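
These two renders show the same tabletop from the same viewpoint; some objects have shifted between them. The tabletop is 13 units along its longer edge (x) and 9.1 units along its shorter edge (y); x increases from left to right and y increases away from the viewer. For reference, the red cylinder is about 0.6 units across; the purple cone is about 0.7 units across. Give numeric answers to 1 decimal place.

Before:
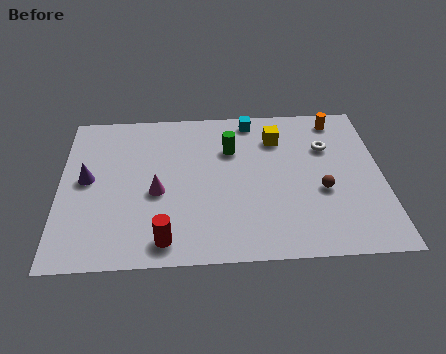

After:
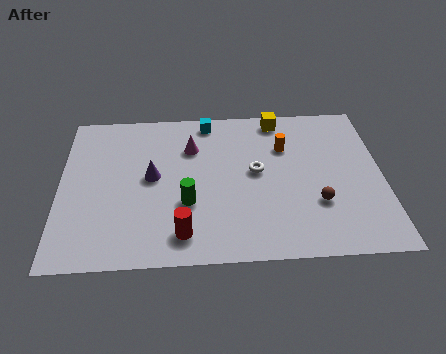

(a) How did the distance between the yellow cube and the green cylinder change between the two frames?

+4.2

Before: roughly 2.0 units apart; after: 6.2. That's 4.2 units further apart.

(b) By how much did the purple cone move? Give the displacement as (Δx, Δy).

(2.6, 0.0)

From the two frames, the purple cone sits at roughly (1.1, 4.8) before and (3.7, 4.8) after.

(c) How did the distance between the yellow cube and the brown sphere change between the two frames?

+1.7

They were about 3.7 units apart before and 5.4 after — 1.7 units further apart.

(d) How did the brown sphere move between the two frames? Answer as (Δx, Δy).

(-0.2, -0.7)

The brown sphere started near (10.5, 3.6) and ended near (10.3, 2.9).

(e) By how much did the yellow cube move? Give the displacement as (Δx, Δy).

(0.1, 1.2)

The yellow cube was at about (8.8, 6.9) and moved to about (8.9, 8.1).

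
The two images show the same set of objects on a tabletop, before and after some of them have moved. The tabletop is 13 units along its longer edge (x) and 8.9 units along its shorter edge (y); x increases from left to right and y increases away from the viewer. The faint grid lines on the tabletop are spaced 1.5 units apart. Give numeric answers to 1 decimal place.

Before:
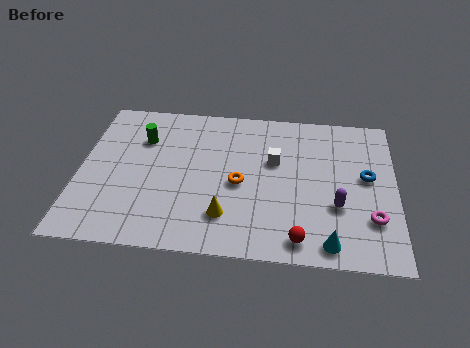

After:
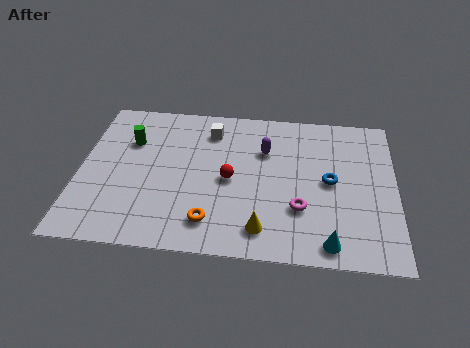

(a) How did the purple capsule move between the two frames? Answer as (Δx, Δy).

(-3.0, 3.0)

The purple capsule was at about (10.6, 3.1) and moved to about (7.6, 6.1).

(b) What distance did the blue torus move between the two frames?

1.6

From (11.8, 4.9) to (10.3, 4.5), the blue torus covered √(1.5² + 0.4²) ≈ 1.6 units.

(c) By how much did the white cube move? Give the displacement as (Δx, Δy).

(-2.7, 1.6)

From the two frames, the white cube sits at roughly (8.0, 5.5) before and (5.3, 7.1) after.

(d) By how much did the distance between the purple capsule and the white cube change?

-1.0

They were about 3.5 units apart before and 2.5 after — 1.0 units closer together.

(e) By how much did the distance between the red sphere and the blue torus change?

-0.6

The distance was about 4.7 in the first image and 4.1 in the second, so they moved 0.6 units closer together.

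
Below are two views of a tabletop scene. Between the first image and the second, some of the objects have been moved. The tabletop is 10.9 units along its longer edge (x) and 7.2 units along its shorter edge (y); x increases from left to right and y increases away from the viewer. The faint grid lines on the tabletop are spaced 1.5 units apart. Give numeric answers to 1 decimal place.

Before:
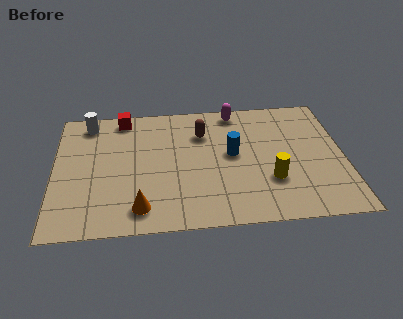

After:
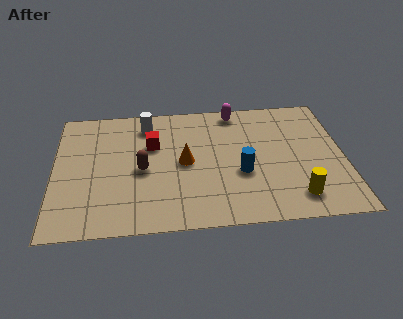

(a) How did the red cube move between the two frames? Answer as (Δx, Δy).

(1.1, -1.7)

From the two frames, the red cube sits at roughly (2.6, 6.4) before and (3.7, 4.7) after.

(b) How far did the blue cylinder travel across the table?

1.1

From (6.7, 3.9) to (7.0, 2.8), the blue cylinder covered √(0.3² + 1.1²) ≈ 1.1 units.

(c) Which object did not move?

the magenta capsule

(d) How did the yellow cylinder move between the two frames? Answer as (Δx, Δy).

(0.9, -1.0)

The yellow cylinder started near (8.1, 2.3) and ended near (9.0, 1.3).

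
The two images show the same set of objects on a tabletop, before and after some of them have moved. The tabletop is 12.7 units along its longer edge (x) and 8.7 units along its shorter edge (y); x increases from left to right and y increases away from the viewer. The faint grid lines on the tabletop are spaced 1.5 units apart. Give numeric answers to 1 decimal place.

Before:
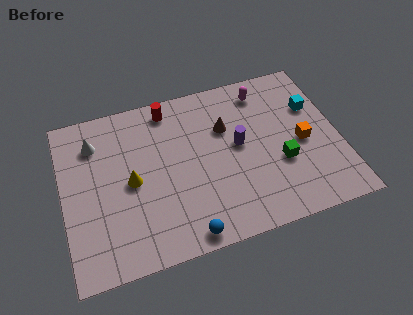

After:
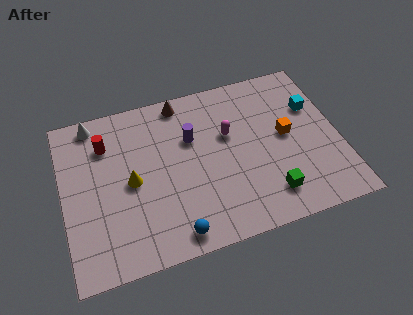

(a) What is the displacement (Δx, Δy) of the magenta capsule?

(-1.8, -1.9)

The magenta capsule started near (9.5, 7.3) and ended near (7.7, 5.4).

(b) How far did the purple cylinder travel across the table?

2.3

The purple cylinder moved from about (8.1, 4.7) to (6.0, 5.7), a distance of √(2.1² + 1.0²) ≈ 2.3.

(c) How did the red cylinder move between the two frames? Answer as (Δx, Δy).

(-3.0, -1.1)

The red cylinder started near (5.1, 7.6) and ended near (2.1, 6.5).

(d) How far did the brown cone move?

2.8

The brown cone was near (7.6, 5.8) before and (5.7, 7.8) after, so it travelled √(1.9² + 2.0²) ≈ 2.8 units.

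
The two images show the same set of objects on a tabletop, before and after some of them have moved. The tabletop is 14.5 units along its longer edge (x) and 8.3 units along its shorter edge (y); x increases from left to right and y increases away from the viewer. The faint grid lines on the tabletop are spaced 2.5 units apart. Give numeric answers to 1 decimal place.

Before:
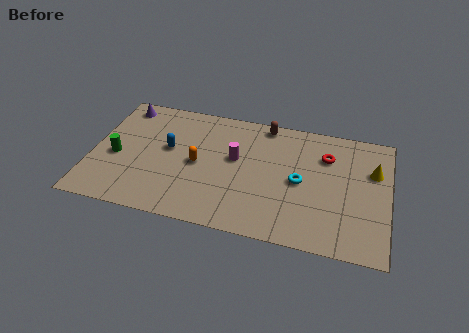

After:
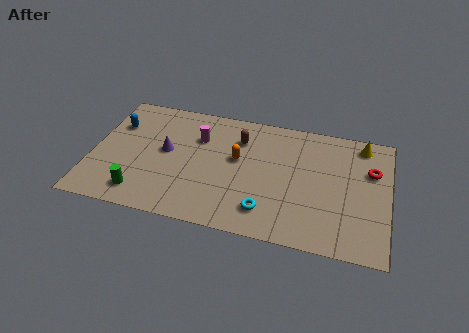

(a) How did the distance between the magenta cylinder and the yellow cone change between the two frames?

+1.4

They were about 6.7 units apart before and 8.1 after — 1.4 units further apart.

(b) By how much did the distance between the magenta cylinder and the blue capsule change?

+0.8

The distance was about 3.3 in the first image and 4.1 in the second, so they moved 0.8 units further apart.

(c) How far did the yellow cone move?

1.8

The yellow cone was near (13.7, 5.5) before and (13.1, 7.2) after, so it travelled √(0.6² + 1.7²) ≈ 1.8 units.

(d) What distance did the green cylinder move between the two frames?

2.6

The green cylinder moved from about (1.2, 3.6) to (2.6, 1.4), a distance of √(1.4² + 2.2²) ≈ 2.6.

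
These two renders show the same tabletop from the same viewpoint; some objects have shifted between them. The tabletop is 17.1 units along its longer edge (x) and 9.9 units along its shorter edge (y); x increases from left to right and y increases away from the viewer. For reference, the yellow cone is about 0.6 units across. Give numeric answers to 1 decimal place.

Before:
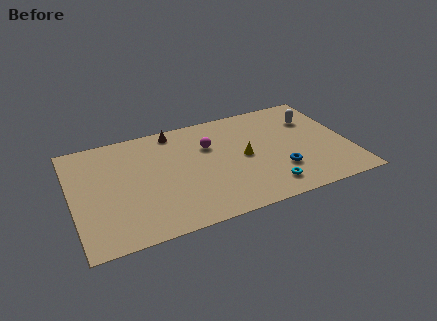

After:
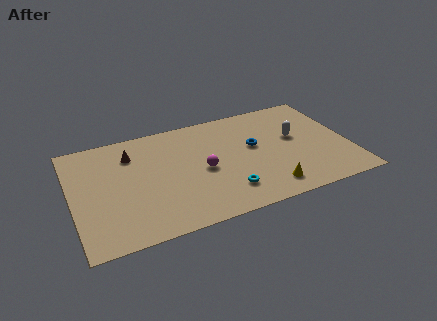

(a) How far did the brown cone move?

3.1

The brown cone moved from about (6.6, 8.8) to (3.8, 7.5), a distance of √(2.8² + 1.3²) ≈ 3.1.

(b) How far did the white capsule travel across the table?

1.9

The white capsule was near (15.2, 7.1) before and (13.9, 5.7) after, so it travelled √(1.3² + 1.4²) ≈ 1.9 units.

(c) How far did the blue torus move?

3.1

The blue torus moved from about (12.6, 2.9) to (11.3, 5.7), a distance of √(1.3² + 2.8²) ≈ 3.1.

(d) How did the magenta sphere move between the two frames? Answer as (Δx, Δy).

(-0.6, -2.1)

From the two frames, the magenta sphere sits at roughly (8.6, 6.7) before and (8.0, 4.6) after.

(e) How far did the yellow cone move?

3.5

The yellow cone was near (10.6, 4.9) before and (11.7, 1.6) after, so it travelled √(1.1² + 3.3²) ≈ 3.5 units.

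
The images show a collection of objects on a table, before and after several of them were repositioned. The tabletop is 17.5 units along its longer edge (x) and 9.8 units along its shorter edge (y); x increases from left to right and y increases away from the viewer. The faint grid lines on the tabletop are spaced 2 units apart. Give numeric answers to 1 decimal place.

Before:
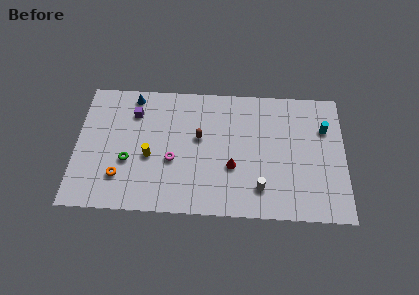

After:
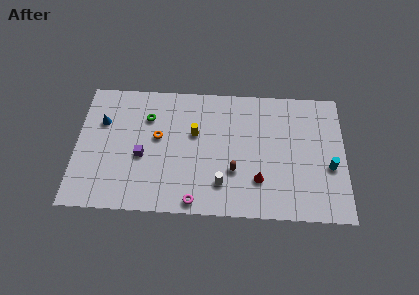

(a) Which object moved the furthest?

the orange torus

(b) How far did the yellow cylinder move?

3.5

The yellow cylinder moved from about (4.8, 4.1) to (7.7, 6.0), a distance of √(2.9² + 1.9²) ≈ 3.5.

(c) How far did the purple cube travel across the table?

3.4

The purple cube was near (3.7, 7.4) before and (4.3, 4.1) after, so it travelled √(0.6² + 3.3²) ≈ 3.4 units.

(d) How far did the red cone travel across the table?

1.9

The red cone was near (10.2, 3.6) before and (11.9, 2.7) after, so it travelled √(1.7² + 0.9²) ≈ 1.9 units.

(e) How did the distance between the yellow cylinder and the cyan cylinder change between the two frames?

-2.7

The distance was about 11.7 in the first image and 9.0 in the second, so they moved 2.7 units closer together.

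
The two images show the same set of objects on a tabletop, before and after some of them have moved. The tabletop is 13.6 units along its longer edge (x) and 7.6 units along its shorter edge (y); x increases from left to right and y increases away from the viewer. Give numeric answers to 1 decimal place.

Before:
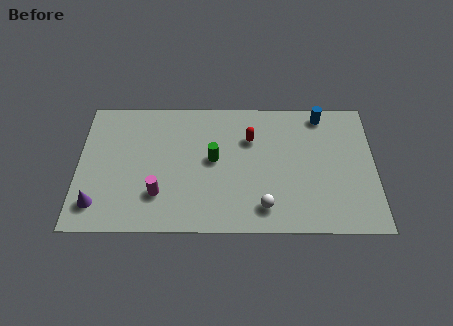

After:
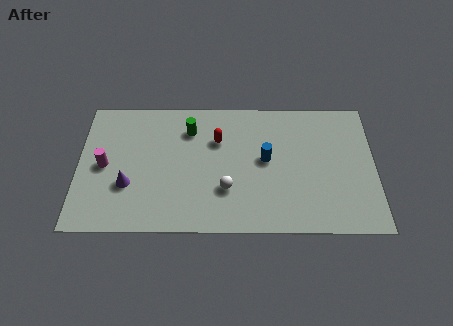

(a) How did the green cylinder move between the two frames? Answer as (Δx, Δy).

(-1.1, 1.7)

From the two frames, the green cylinder sits at roughly (6.2, 4.1) before and (5.1, 5.8) after.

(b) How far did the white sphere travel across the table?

2.0

The white sphere moved from about (8.5, 1.4) to (6.8, 2.4), a distance of √(1.7² + 1.0²) ≈ 2.0.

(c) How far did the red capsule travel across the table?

1.5

From (7.9, 5.3) to (6.4, 5.2), the red capsule covered √(1.5² + 0.1²) ≈ 1.5 units.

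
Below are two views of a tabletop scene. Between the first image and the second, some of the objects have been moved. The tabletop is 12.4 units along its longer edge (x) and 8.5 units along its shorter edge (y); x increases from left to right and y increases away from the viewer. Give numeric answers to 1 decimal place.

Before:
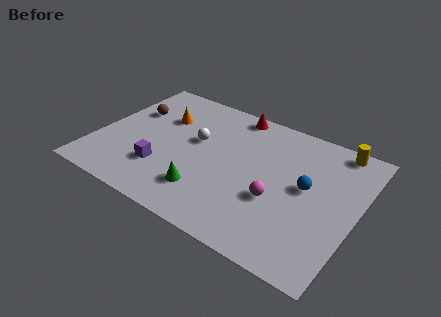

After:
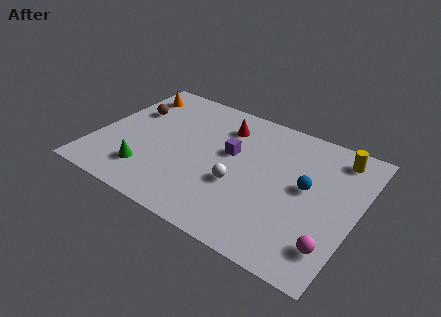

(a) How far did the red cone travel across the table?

1.1

The red cone was near (6.0, 7.7) before and (5.7, 6.6) after, so it travelled √(0.3² + 1.1²) ≈ 1.1 units.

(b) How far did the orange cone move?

2.0

From (2.8, 5.8) to (1.1, 6.9), the orange cone covered √(1.7² + 1.1²) ≈ 2.0 units.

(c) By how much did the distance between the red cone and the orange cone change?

+0.9

The distance was about 3.7 in the first image and 4.6 in the second, so they moved 0.9 units further apart.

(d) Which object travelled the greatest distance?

the purple cube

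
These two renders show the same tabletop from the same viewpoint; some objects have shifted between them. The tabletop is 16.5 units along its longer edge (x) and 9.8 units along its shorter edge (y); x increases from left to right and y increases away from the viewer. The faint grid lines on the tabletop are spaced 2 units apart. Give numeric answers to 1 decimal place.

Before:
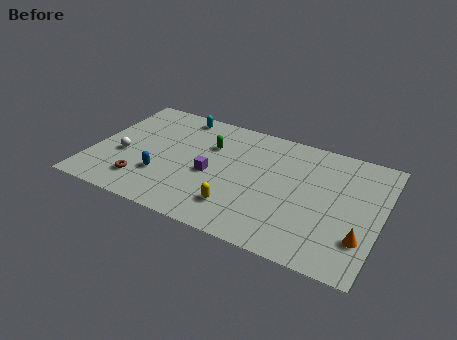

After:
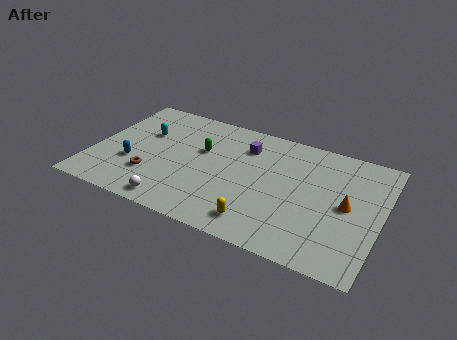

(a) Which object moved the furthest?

the white sphere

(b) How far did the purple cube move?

3.5

From (6.9, 4.3) to (8.5, 7.4), the purple cube covered √(1.6² + 3.1²) ≈ 3.5 units.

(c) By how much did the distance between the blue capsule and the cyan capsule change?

-2.8

The distance was about 5.7 in the first image and 2.9 in the second, so they moved 2.8 units closer together.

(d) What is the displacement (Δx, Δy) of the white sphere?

(3.4, -2.8)

From the two frames, the white sphere sits at roughly (1.8, 3.9) before and (5.2, 1.1) after.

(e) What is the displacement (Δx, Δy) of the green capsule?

(-0.4, -0.6)

The green capsule was at about (6.5, 6.7) and moved to about (6.1, 6.1).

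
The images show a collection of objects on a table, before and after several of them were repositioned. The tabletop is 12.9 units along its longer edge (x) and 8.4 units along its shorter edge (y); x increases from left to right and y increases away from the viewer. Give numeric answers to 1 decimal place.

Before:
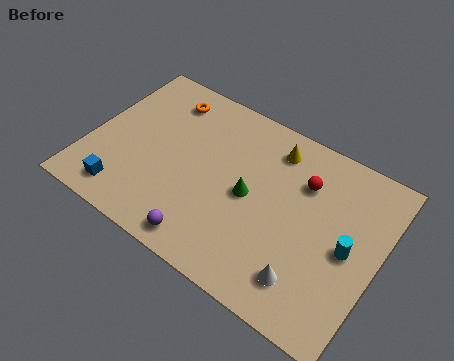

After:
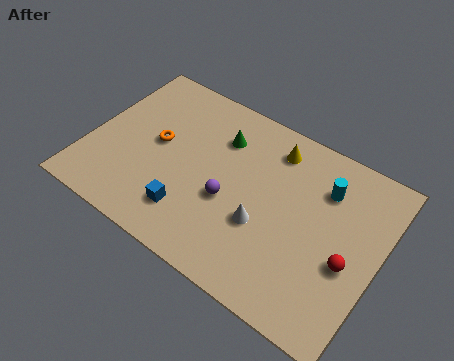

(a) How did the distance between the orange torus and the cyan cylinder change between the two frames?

-1.8

Before: roughly 9.3 units apart; after: 7.5. That's 1.8 units closer together.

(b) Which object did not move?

the yellow cone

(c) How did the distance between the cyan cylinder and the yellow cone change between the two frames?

-2.3

The distance was about 4.8 in the first image and 2.5 in the second, so they moved 2.3 units closer together.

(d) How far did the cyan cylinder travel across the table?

2.6

The cyan cylinder moved from about (11.6, 4.0) to (10.2, 6.2), a distance of √(1.4² + 2.2²) ≈ 2.6.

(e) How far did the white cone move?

2.6

The white cone moved from about (10.2, 1.7) to (8.0, 3.1), a distance of √(2.2² + 1.4²) ≈ 2.6.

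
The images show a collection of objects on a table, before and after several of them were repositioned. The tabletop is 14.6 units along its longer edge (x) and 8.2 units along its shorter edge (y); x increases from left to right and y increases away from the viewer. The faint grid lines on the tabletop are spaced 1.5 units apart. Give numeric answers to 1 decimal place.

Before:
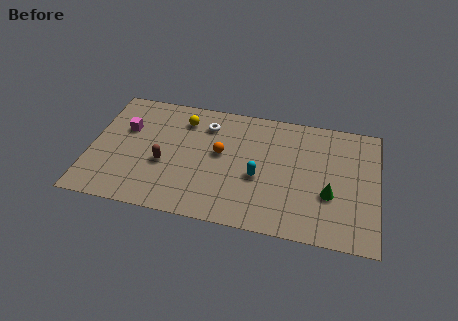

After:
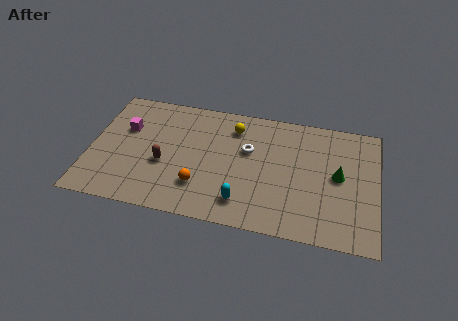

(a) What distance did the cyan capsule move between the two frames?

1.9

From (8.6, 3.4) to (7.9, 1.6), the cyan capsule covered √(0.7² + 1.8²) ≈ 1.9 units.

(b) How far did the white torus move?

2.6

The white torus moved from about (5.8, 6.4) to (8.0, 5.1), a distance of √(2.2² + 1.3²) ≈ 2.6.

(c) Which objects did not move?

the brown capsule and the magenta cube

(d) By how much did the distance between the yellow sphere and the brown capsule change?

+1.4

Before: roughly 3.3 units apart; after: 4.7. That's 1.4 units further apart.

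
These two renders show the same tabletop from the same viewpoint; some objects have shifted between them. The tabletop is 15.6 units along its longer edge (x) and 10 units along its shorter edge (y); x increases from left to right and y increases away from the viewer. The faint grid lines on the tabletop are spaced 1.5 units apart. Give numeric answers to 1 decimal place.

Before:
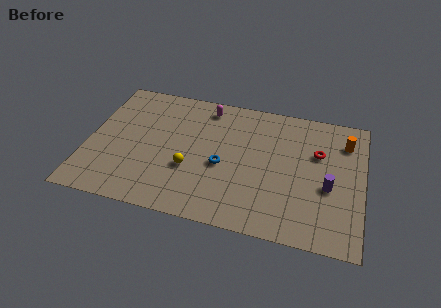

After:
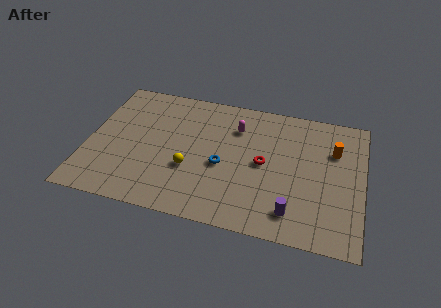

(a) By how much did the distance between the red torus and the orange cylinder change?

+2.4

The distance was about 1.9 in the first image and 4.3 in the second, so they moved 2.4 units further apart.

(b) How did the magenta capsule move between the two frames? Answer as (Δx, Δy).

(1.8, -1.2)

From the two frames, the magenta capsule sits at roughly (6.5, 8.6) before and (8.3, 7.4) after.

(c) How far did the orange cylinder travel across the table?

1.0

From (14.5, 7.7) to (13.9, 6.9), the orange cylinder covered √(0.6² + 0.8²) ≈ 1.0 units.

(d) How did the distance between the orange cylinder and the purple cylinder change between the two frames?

+1.8

They were about 3.7 units apart before and 5.5 after — 1.8 units further apart.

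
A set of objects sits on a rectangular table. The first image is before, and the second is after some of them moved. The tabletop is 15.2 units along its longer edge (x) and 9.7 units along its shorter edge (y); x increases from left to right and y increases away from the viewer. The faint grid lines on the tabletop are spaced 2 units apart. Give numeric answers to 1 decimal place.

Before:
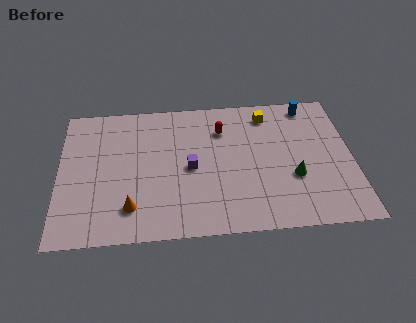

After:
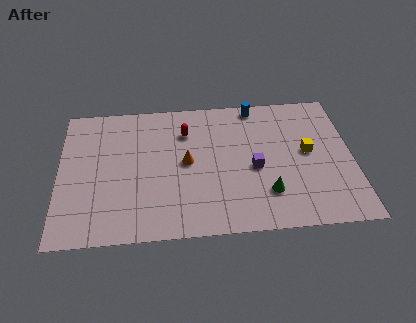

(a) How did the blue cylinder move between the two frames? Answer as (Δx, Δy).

(-2.8, 0.2)

From the two frames, the blue cylinder sits at roughly (13.1, 8.6) before and (10.3, 8.8) after.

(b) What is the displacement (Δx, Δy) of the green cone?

(-1.4, -1.0)

The green cone started near (12.1, 3.5) and ended near (10.7, 2.5).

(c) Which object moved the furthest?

the orange cone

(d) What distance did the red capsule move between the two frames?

1.9

From (8.5, 7.2) to (6.6, 7.2), the red capsule covered √(1.9² + 0.0²) ≈ 1.9 units.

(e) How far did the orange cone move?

4.1

The orange cone was near (3.7, 2.1) before and (6.6, 5.0) after, so it travelled √(2.9² + 2.9²) ≈ 4.1 units.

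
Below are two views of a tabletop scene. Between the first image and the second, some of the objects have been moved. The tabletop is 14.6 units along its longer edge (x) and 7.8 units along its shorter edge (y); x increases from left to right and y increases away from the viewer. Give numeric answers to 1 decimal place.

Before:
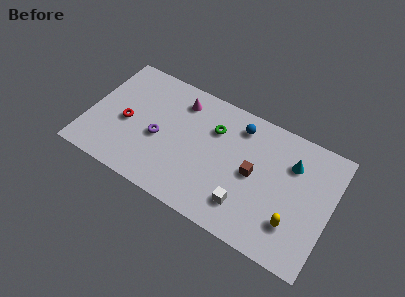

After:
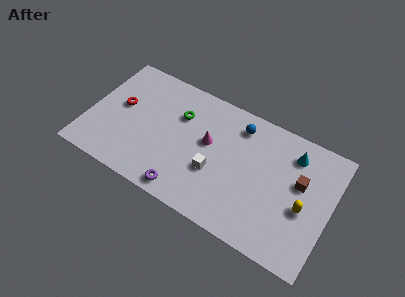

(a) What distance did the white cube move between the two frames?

2.3

From (9.8, 1.8) to (7.8, 2.9), the white cube covered √(2.0² + 1.1²) ≈ 2.3 units.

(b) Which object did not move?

the blue sphere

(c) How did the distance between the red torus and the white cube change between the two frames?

-1.5

Before: roughly 7.7 units apart; after: 6.2. That's 1.5 units closer together.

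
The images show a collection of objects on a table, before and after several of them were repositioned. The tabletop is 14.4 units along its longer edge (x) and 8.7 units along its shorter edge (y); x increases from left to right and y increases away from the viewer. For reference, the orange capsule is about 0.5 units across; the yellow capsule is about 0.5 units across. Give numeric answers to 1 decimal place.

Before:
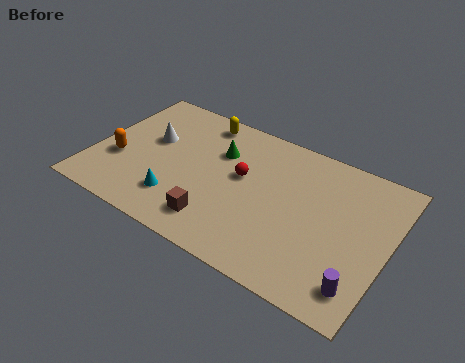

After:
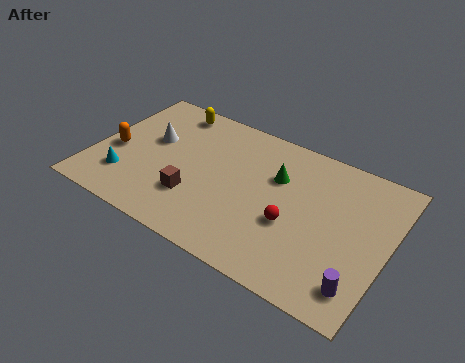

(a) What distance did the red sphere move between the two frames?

3.1

The red sphere was near (7.2, 5.0) before and (9.9, 3.4) after, so it travelled √(2.7² + 1.6²) ≈ 3.1 units.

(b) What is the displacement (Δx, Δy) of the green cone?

(2.9, -0.2)

The green cone was at about (5.9, 6.0) and moved to about (8.8, 5.8).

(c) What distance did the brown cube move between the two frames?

1.6

From (6.5, 1.7) to (5.2, 2.6), the brown cube covered √(1.3² + 0.9²) ≈ 1.6 units.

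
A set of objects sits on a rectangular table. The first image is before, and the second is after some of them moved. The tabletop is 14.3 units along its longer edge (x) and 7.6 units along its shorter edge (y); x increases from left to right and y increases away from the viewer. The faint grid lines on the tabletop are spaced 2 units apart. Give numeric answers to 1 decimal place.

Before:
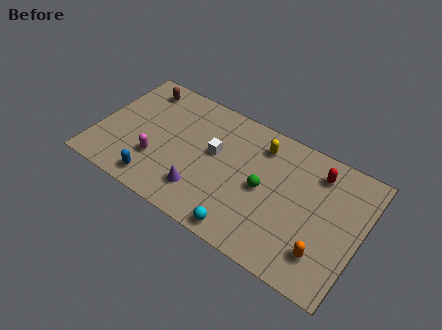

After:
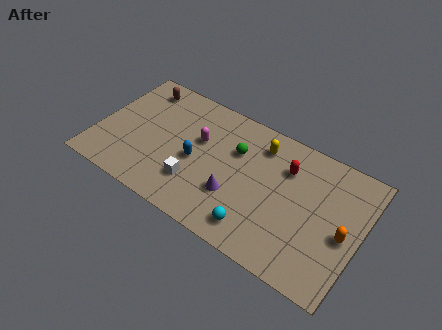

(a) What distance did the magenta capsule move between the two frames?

3.0

The magenta capsule was near (3.4, 2.4) before and (5.4, 4.7) after, so it travelled √(2.0² + 2.3²) ≈ 3.0 units.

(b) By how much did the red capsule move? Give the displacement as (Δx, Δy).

(-1.6, -0.6)

The red capsule started near (11.7, 6.1) and ended near (10.1, 5.5).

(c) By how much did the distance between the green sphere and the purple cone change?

-1.0

The distance was about 3.6 in the first image and 2.6 in the second, so they moved 1.0 units closer together.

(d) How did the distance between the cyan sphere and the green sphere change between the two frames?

+1.2

The distance was about 3.0 in the first image and 4.2 in the second, so they moved 1.2 units further apart.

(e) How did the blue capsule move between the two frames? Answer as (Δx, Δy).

(1.8, 2.3)

The blue capsule started near (3.6, 1.1) and ended near (5.4, 3.4).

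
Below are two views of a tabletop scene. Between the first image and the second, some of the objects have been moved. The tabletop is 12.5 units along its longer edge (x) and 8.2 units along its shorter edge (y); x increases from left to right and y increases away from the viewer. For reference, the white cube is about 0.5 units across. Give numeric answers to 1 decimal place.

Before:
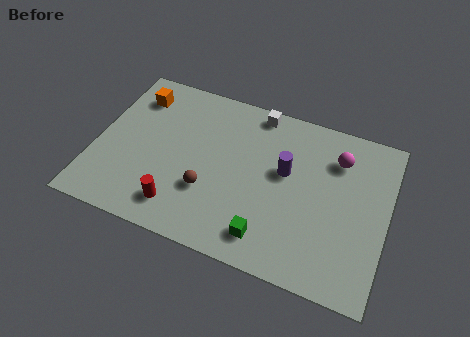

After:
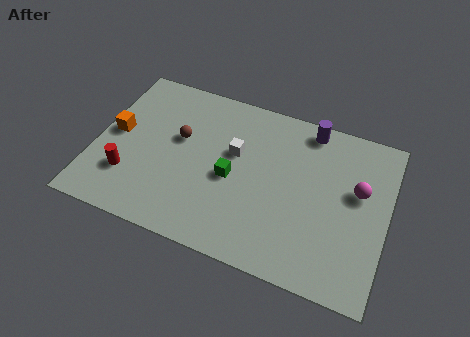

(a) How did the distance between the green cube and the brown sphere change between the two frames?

-0.3

They were about 3.0 units apart before and 2.7 after — 0.3 units closer together.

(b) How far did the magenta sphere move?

1.6

The magenta sphere was near (10.2, 6.2) before and (11.2, 4.9) after, so it travelled √(1.0² + 1.3²) ≈ 1.6 units.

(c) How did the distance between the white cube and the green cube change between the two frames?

-4.8

The distance was about 6.1 in the first image and 1.3 in the second, so they moved 4.8 units closer together.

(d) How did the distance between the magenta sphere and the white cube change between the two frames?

+1.5

The distance was about 3.8 in the first image and 5.3 in the second, so they moved 1.5 units further apart.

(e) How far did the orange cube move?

2.3

The orange cube moved from about (1.4, 6.5) to (0.8, 4.3), a distance of √(0.6² + 2.2²) ≈ 2.3.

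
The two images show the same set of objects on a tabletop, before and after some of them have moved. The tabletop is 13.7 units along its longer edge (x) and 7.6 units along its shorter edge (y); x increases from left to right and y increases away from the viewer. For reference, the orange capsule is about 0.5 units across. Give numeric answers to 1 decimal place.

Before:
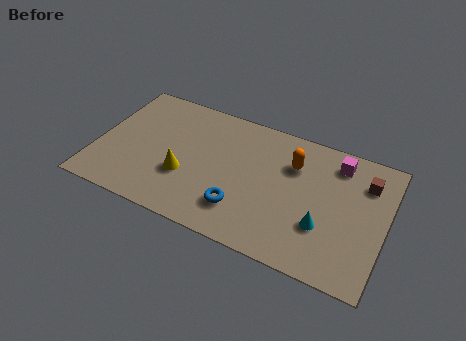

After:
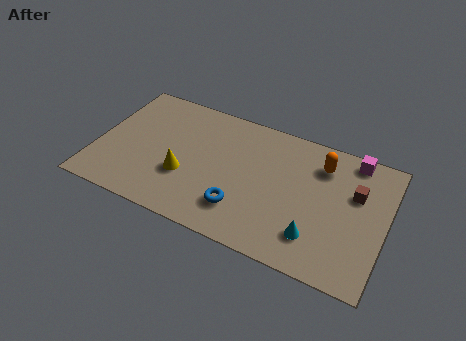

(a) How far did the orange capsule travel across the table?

1.4

The orange capsule moved from about (9.2, 5.4) to (10.5, 5.9), a distance of √(1.3² + 0.5²) ≈ 1.4.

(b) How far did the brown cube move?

0.9

The brown cube moved from about (12.6, 5.7) to (12.2, 4.9), a distance of √(0.4² + 0.8²) ≈ 0.9.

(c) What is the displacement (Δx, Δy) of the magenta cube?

(0.7, 0.5)

The magenta cube started near (11.2, 6.3) and ended near (11.9, 6.8).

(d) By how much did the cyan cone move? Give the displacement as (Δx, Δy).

(-0.3, -0.7)

From the two frames, the cyan cone sits at roughly (10.9, 2.5) before and (10.6, 1.8) after.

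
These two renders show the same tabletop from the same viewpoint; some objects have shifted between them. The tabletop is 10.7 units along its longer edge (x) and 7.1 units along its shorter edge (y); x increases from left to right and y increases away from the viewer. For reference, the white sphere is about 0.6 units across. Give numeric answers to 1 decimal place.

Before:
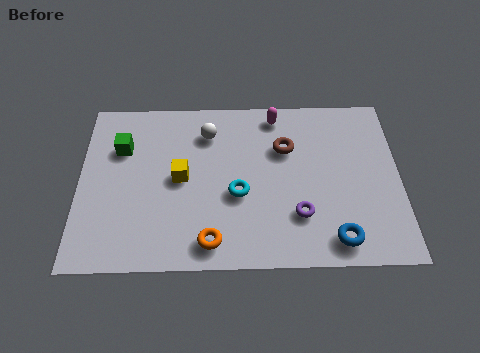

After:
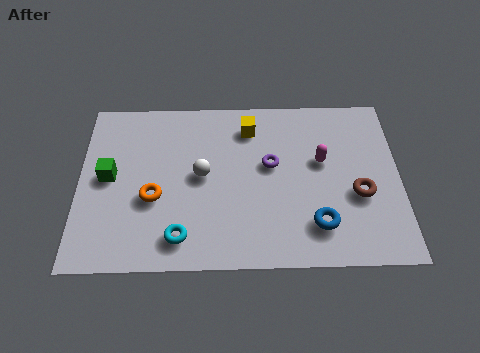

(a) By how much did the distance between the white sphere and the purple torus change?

-2.3

They were about 4.6 units apart before and 2.3 after — 2.3 units closer together.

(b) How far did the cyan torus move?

2.5

The cyan torus was near (5.3, 2.9) before and (3.4, 1.2) after, so it travelled √(1.9² + 1.7²) ≈ 2.5 units.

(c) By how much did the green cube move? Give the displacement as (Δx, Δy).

(-0.4, -1.2)

From the two frames, the green cube sits at roughly (1.4, 4.9) before and (1.0, 3.7) after.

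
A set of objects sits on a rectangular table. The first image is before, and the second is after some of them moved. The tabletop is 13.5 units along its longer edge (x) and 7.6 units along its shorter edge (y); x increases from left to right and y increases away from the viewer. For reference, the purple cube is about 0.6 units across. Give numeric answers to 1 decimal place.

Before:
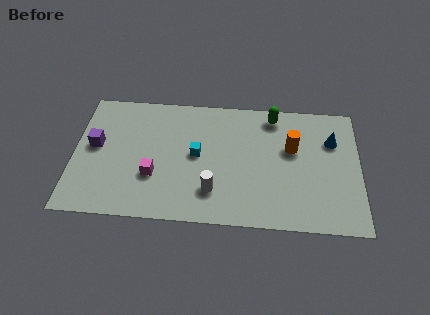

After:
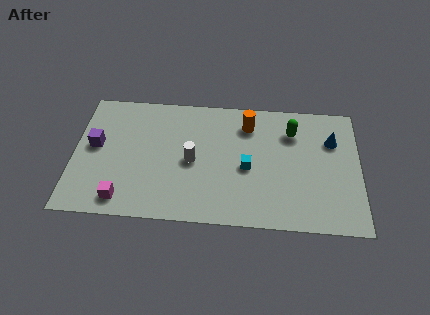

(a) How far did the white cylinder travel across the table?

2.0

From (6.6, 1.9) to (5.6, 3.6), the white cylinder covered √(1.0² + 1.7²) ≈ 2.0 units.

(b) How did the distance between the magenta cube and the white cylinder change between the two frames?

+1.2

They were about 2.9 units apart before and 4.1 after — 1.2 units further apart.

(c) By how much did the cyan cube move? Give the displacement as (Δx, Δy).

(2.4, -0.6)

The cyan cube was at about (5.8, 4.0) and moved to about (8.2, 3.4).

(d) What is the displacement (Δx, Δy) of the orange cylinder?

(-2.1, 1.3)

The orange cylinder was at about (10.3, 4.7) and moved to about (8.2, 6.0).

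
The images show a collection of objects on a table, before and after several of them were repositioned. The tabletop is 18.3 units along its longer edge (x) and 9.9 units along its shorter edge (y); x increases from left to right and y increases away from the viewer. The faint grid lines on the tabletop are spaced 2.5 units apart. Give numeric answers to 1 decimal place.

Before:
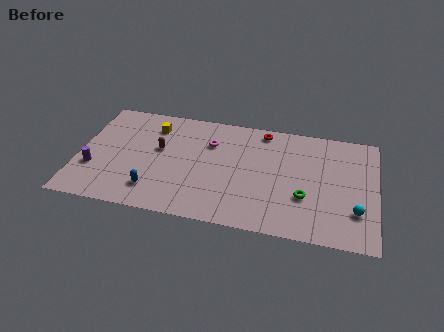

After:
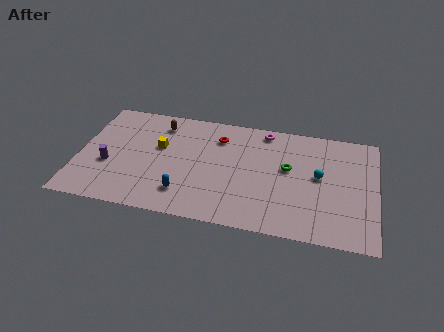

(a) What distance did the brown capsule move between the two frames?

2.3

From (4.9, 5.8) to (4.8, 8.1), the brown capsule covered √(0.1² + 2.3²) ≈ 2.3 units.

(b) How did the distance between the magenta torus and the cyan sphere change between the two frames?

-5.1

Before: roughly 10.0 units apart; after: 4.9. That's 5.1 units closer together.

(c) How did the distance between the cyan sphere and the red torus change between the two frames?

-1.7

The distance was about 8.4 in the first image and 6.7 in the second, so they moved 1.7 units closer together.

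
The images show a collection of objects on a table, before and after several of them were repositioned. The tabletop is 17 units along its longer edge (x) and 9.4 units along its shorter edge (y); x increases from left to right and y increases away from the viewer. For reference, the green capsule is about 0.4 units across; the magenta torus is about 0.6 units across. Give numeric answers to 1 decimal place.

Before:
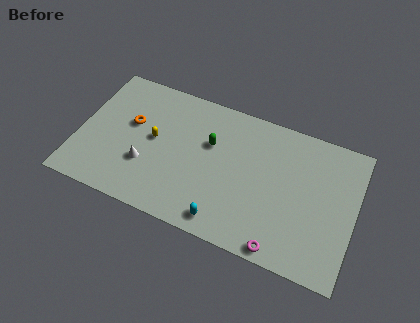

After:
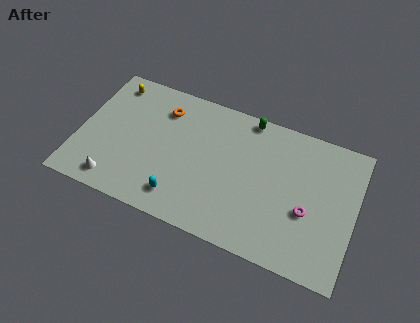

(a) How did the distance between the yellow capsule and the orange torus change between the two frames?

+1.8

They were about 1.6 units apart before and 3.4 after — 1.8 units further apart.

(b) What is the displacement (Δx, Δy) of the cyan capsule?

(-2.8, 0.5)

The cyan capsule was at about (9.4, 1.2) and moved to about (6.6, 1.7).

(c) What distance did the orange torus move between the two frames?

2.5

The orange torus was near (3.1, 5.6) before and (4.9, 7.3) after, so it travelled √(1.8² + 1.7²) ≈ 2.5 units.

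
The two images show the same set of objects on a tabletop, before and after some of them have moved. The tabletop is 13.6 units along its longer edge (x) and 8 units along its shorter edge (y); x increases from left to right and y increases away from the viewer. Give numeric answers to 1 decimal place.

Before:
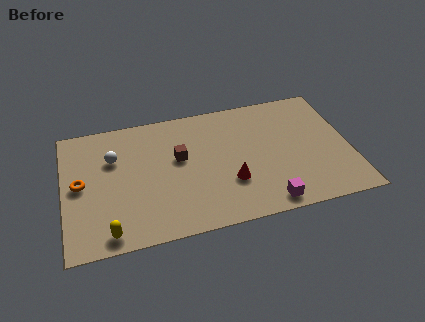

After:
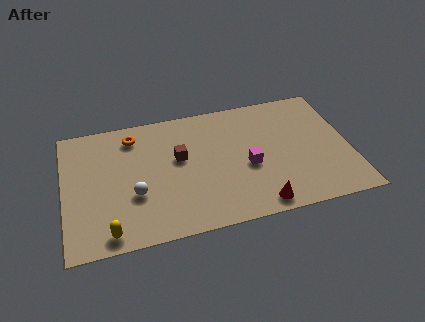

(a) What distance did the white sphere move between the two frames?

2.7

From (2.4, 5.4) to (3.3, 2.9), the white sphere covered √(0.9² + 2.5²) ≈ 2.7 units.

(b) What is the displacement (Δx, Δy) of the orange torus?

(2.6, 2.5)

From the two frames, the orange torus sits at roughly (0.8, 4.1) before and (3.4, 6.6) after.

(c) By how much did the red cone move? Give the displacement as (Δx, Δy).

(1.2, -1.7)

From the two frames, the red cone sits at roughly (7.8, 2.6) before and (9.0, 0.9) after.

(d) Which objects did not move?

the brown cube and the yellow capsule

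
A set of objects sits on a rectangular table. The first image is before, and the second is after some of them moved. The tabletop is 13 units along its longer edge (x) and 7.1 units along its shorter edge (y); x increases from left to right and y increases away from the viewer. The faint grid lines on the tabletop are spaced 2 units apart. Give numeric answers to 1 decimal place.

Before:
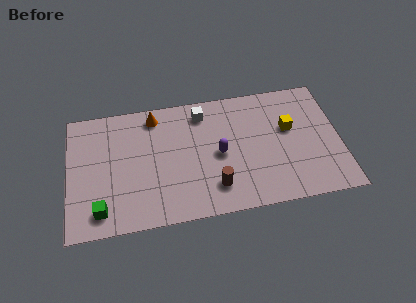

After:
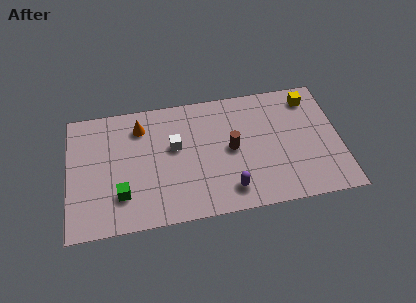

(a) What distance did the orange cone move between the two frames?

0.9

The orange cone moved from about (4.2, 6.1) to (3.5, 5.6), a distance of √(0.7² + 0.5²) ≈ 0.9.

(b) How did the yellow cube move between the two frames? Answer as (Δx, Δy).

(1.1, 1.6)

The yellow cube started near (10.6, 4.3) and ended near (11.7, 5.9).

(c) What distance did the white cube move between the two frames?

2.2

The white cube moved from about (6.5, 5.9) to (5.1, 4.2), a distance of √(1.4² + 1.7²) ≈ 2.2.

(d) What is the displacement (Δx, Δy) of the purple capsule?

(0.4, -2.1)

From the two frames, the purple capsule sits at roughly (7.2, 3.4) before and (7.6, 1.3) after.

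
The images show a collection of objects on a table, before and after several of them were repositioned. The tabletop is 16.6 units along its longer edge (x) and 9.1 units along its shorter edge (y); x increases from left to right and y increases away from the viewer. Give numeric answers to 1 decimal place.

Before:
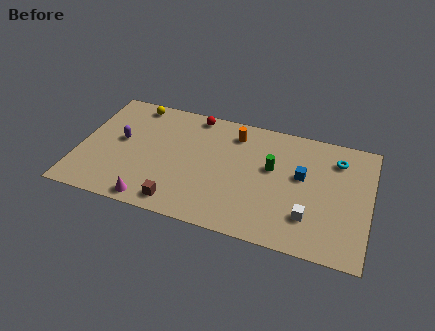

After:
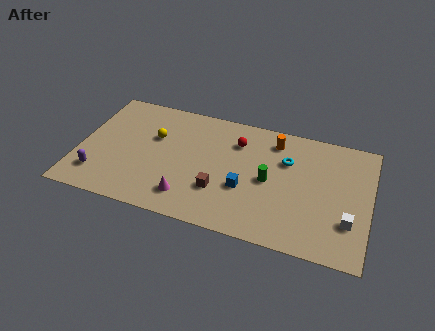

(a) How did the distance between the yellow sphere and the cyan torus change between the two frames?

-4.2

They were about 11.8 units apart before and 7.6 after — 4.2 units closer together.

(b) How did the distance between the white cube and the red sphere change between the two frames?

-1.3

They were about 9.1 units apart before and 7.8 after — 1.3 units closer together.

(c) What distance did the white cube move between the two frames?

2.2

The white cube was near (13.3, 2.4) before and (15.5, 2.7) after, so it travelled √(2.2² + 0.3²) ≈ 2.2 units.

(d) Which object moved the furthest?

the blue cube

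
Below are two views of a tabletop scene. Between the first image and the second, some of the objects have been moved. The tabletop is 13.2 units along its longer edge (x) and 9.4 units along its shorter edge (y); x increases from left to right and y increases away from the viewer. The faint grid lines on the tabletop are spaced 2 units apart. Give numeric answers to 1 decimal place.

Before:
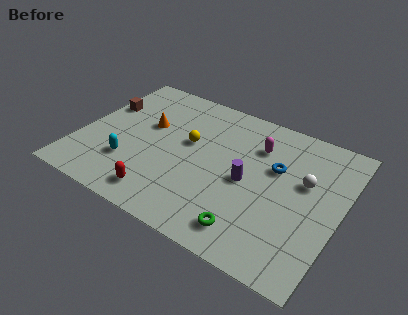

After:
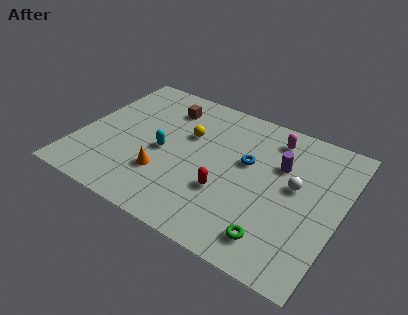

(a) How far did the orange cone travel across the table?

3.2

From (3.2, 5.7) to (4.6, 2.8), the orange cone covered √(1.4² + 2.9²) ≈ 3.2 units.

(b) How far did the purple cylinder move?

2.3

From (8.6, 4.4) to (10.0, 6.2), the purple cylinder covered √(1.4² + 1.8²) ≈ 2.3 units.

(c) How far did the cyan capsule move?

2.2

The cyan capsule was near (2.8, 2.7) before and (4.3, 4.3) after, so it travelled √(1.5² + 1.6²) ≈ 2.2 units.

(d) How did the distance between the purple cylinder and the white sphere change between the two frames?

-1.7

Before: roughly 3.0 units apart; after: 1.3. That's 1.7 units closer together.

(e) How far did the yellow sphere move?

0.5

The yellow sphere moved from about (5.4, 5.5) to (5.3, 6.0), a distance of √(0.1² + 0.5²) ≈ 0.5.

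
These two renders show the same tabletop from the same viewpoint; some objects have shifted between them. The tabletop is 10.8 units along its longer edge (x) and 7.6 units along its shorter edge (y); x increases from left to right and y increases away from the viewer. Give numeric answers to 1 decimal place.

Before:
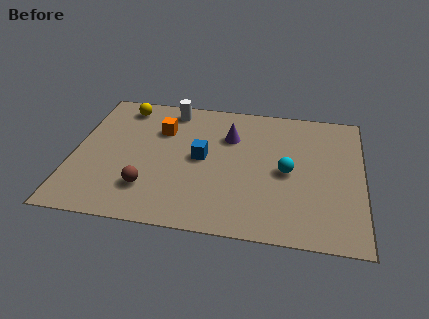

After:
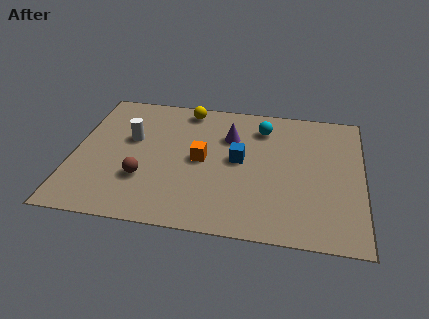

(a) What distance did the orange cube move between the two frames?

2.2

The orange cube was near (3.2, 5.3) before and (4.8, 3.8) after, so it travelled √(1.6² + 1.5²) ≈ 2.2 units.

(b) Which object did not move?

the purple cone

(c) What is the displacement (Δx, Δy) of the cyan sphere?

(-1.0, 2.4)

From the two frames, the cyan sphere sits at roughly (8.0, 3.6) before and (7.0, 6.0) after.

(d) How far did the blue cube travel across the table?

1.4

From (4.8, 3.9) to (6.2, 4.0), the blue cube covered √(1.4² + 0.1²) ≈ 1.4 units.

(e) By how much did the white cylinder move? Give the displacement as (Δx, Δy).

(-1.4, -2.0)

The white cylinder started near (3.5, 6.6) and ended near (2.1, 4.6).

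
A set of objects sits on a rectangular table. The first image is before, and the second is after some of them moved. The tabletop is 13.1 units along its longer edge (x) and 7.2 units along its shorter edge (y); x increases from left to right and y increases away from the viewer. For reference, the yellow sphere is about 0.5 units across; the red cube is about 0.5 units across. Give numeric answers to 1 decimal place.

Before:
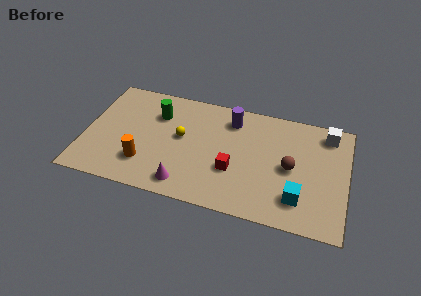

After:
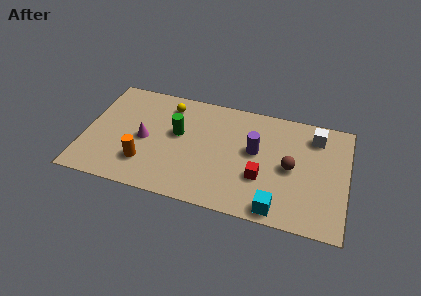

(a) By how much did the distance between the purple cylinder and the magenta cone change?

+0.4

Before: roughly 5.1 units apart; after: 5.5. That's 0.4 units further apart.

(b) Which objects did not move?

the orange cylinder and the brown sphere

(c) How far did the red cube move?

1.4

From (7.5, 2.6) to (8.9, 2.5), the red cube covered √(1.4² + 0.1²) ≈ 1.4 units.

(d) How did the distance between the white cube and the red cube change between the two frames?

-1.6

They were about 5.7 units apart before and 4.1 after — 1.6 units closer together.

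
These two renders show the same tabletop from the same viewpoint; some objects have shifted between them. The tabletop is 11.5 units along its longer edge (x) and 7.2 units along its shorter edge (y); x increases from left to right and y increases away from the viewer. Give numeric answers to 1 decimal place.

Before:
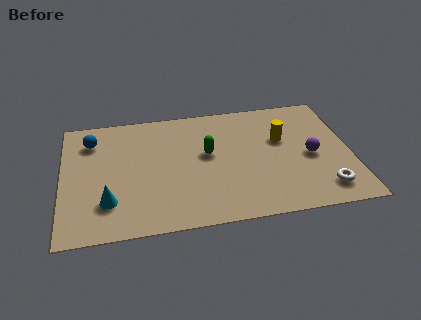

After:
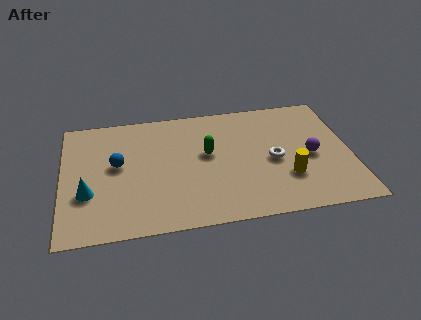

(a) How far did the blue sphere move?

1.9

From (1.2, 5.6) to (2.2, 4.0), the blue sphere covered √(1.0² + 1.6²) ≈ 1.9 units.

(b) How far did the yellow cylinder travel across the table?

2.3

The yellow cylinder was near (8.8, 4.5) before and (8.9, 2.2) after, so it travelled √(0.1² + 2.3²) ≈ 2.3 units.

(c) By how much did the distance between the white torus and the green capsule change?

-2.6

The distance was about 5.3 in the first image and 2.7 in the second, so they moved 2.6 units closer together.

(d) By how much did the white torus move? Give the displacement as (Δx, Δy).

(-1.9, 2.0)

The white torus was at about (10.3, 1.3) and moved to about (8.4, 3.3).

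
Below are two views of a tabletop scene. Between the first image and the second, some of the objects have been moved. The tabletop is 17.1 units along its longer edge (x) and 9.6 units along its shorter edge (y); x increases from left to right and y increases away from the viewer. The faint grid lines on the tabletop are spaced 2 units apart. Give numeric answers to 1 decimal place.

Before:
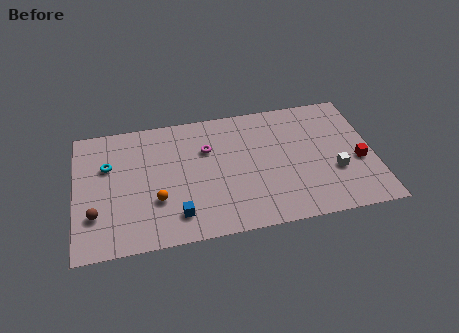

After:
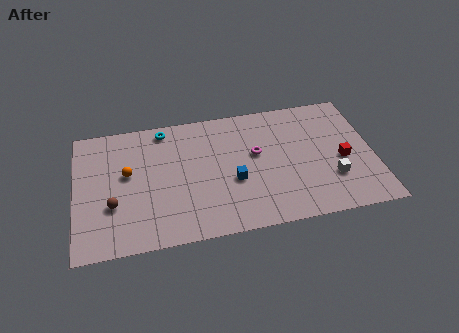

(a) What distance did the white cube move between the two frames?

0.5

From (14.8, 3.4) to (14.6, 2.9), the white cube covered √(0.2² + 0.5²) ≈ 0.5 units.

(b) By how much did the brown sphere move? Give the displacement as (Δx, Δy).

(1.0, 0.5)

From the two frames, the brown sphere sits at roughly (1.1, 2.8) before and (2.1, 3.3) after.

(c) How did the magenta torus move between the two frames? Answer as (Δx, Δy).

(2.8, -0.9)

The magenta torus started near (7.6, 6.5) and ended near (10.4, 5.6).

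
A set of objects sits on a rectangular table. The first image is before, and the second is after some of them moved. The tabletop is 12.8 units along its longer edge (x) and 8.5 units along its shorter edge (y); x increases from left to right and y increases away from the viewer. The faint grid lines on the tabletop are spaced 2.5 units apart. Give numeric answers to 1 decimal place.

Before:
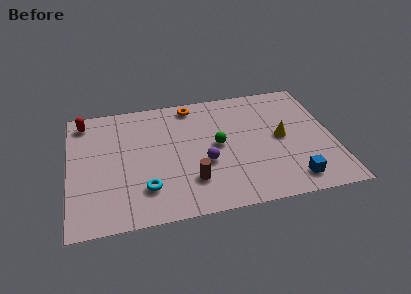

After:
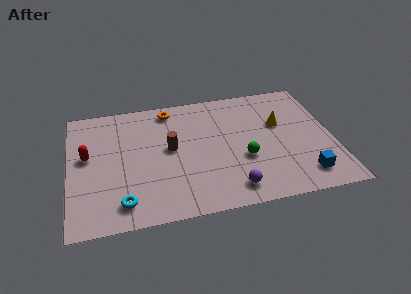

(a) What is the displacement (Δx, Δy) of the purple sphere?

(1.2, -2.0)

From the two frames, the purple sphere sits at roughly (6.5, 3.3) before and (7.7, 1.3) after.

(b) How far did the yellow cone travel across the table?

1.0

The yellow cone was near (10.3, 4.3) before and (10.3, 5.3) after, so it travelled √(0.0² + 1.0²) ≈ 1.0 units.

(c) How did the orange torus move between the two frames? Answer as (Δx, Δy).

(-1.1, -0.1)

The orange torus started near (6.1, 7.5) and ended near (5.0, 7.4).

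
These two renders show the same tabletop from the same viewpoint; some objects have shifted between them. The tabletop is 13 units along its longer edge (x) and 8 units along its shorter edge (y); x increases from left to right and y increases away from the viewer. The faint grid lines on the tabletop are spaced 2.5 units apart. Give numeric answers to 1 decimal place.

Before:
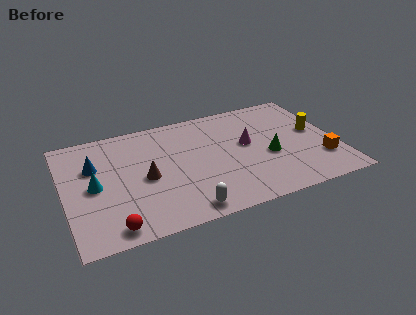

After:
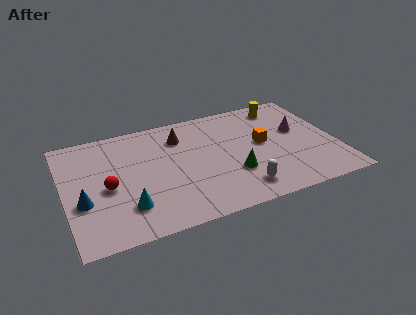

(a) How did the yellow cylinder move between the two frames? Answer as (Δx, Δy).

(-1.3, 2.4)

From the two frames, the yellow cylinder sits at roughly (12.1, 4.4) before and (10.8, 6.8) after.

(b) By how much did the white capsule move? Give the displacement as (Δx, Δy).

(2.7, 0.5)

The white capsule was at about (5.4, 0.9) and moved to about (8.1, 1.4).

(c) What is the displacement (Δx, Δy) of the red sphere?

(0.0, 2.7)

The red sphere started near (2.0, 0.9) and ended near (2.0, 3.6).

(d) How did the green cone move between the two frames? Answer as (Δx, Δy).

(-1.8, -0.7)

The green cone started near (9.7, 3.3) and ended near (7.9, 2.6).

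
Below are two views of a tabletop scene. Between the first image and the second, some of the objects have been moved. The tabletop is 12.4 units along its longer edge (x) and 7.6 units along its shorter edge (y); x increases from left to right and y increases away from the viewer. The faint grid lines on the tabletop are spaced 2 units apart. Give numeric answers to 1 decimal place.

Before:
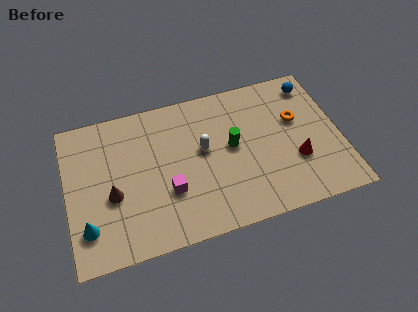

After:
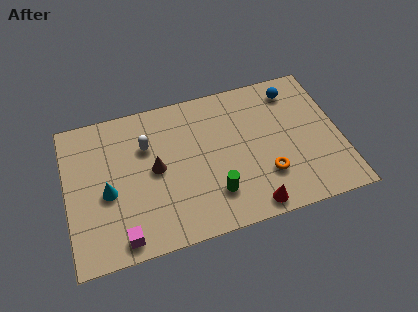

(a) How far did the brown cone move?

2.2

The brown cone moved from about (2.0, 3.1) to (4.0, 3.9), a distance of √(2.0² + 0.8²) ≈ 2.2.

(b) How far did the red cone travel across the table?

2.8

The red cone was near (10.3, 2.6) before and (8.1, 0.8) after, so it travelled √(2.2² + 1.8²) ≈ 2.8 units.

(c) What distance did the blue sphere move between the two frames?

0.9

The blue sphere was near (11.4, 6.4) before and (10.5, 6.3) after, so it travelled √(0.9² + 0.1²) ≈ 0.9 units.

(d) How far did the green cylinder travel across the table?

2.4

From (7.5, 4.1) to (6.5, 1.9), the green cylinder covered √(1.0² + 2.2²) ≈ 2.4 units.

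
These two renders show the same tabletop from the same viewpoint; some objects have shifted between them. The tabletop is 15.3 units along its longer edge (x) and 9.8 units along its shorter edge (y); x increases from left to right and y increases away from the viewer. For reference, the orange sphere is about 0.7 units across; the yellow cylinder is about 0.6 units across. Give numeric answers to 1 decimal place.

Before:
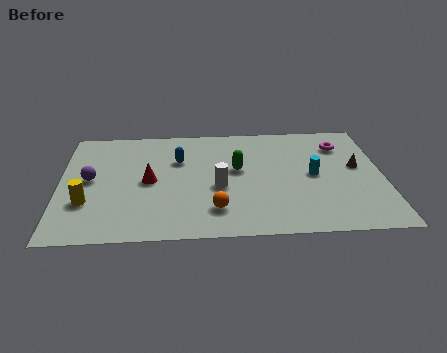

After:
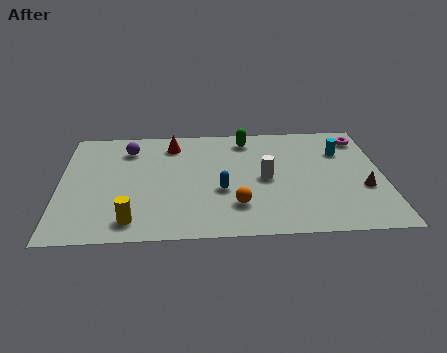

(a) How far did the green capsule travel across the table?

2.7

The green capsule moved from about (8.4, 5.6) to (8.9, 8.3), a distance of √(0.5² + 2.7²) ≈ 2.7.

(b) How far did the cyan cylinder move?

2.4

The cyan cylinder was near (12.0, 4.9) before and (13.4, 6.9) after, so it travelled √(1.4² + 2.0²) ≈ 2.4 units.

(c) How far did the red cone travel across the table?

3.4

The red cone was near (4.2, 4.8) before and (5.3, 8.0) after, so it travelled √(1.1² + 3.2²) ≈ 3.4 units.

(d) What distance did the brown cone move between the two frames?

1.9

From (14.1, 5.5) to (14.3, 3.6), the brown cone covered √(0.2² + 1.9²) ≈ 1.9 units.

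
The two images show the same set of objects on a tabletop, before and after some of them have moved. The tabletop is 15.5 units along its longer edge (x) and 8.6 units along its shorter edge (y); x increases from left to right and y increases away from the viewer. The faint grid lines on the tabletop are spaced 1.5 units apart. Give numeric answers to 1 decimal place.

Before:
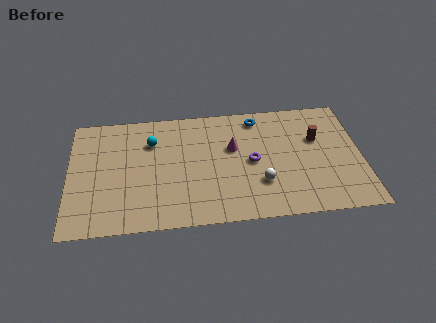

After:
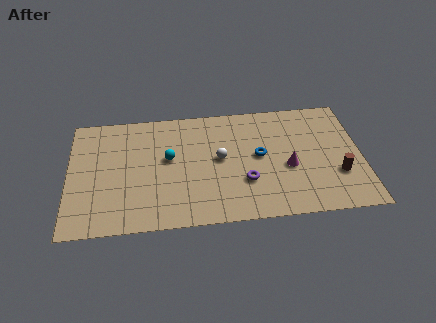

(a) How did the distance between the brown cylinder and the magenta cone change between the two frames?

-1.8

Before: roughly 4.5 units apart; after: 2.7. That's 1.8 units closer together.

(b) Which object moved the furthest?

the magenta cone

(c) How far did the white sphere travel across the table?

2.9

The white sphere moved from about (10.1, 2.6) to (8.0, 4.6), a distance of √(2.1² + 2.0²) ≈ 2.9.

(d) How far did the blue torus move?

2.8

From (10.1, 7.4) to (10.1, 4.6), the blue torus covered √(0.0² + 2.8²) ≈ 2.8 units.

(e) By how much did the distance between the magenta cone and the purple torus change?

+0.9

They were about 1.5 units apart before and 2.4 after — 0.9 units further apart.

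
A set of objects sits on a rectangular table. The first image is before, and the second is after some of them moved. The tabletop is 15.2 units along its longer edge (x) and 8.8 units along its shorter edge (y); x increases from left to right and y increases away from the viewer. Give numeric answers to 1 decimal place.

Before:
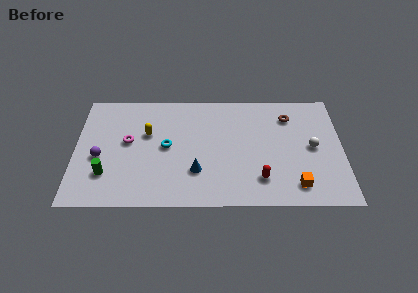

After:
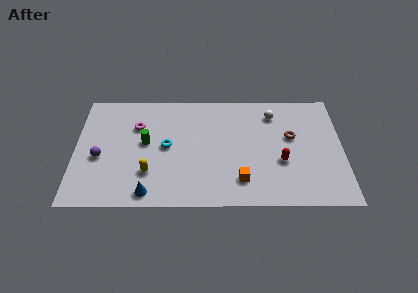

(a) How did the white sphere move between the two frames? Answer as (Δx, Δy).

(-2.2, 2.6)

The white sphere was at about (13.5, 4.4) and moved to about (11.3, 7.0).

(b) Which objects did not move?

the cyan torus and the purple sphere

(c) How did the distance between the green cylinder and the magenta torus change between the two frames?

-1.4

They were about 2.8 units apart before and 1.4 after — 1.4 units closer together.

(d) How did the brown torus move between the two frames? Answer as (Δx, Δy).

(0.1, -1.6)

The brown torus was at about (12.2, 6.8) and moved to about (12.3, 5.2).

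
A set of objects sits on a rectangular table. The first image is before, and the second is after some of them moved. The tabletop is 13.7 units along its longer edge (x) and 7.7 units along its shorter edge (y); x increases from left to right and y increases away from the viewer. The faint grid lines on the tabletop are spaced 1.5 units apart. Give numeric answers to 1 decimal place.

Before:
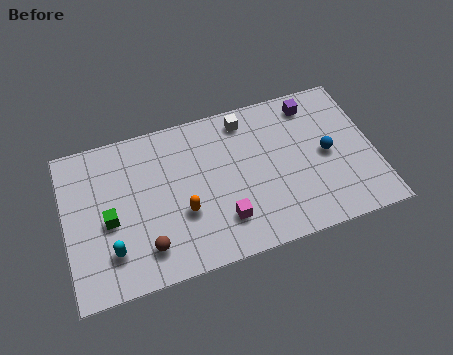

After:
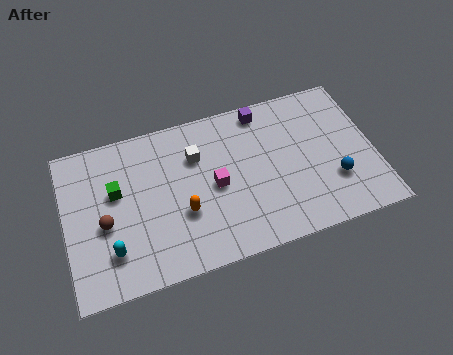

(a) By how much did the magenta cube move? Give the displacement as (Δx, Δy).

(-0.2, 1.8)

The magenta cube started near (6.8, 1.9) and ended near (6.6, 3.7).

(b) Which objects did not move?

the cyan capsule and the orange capsule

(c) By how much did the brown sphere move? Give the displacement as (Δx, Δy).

(-1.7, 1.7)

The brown sphere was at about (3.4, 1.6) and moved to about (1.7, 3.3).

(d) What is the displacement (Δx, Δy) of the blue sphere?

(0.2, -1.4)

The blue sphere started near (11.6, 3.8) and ended near (11.8, 2.4).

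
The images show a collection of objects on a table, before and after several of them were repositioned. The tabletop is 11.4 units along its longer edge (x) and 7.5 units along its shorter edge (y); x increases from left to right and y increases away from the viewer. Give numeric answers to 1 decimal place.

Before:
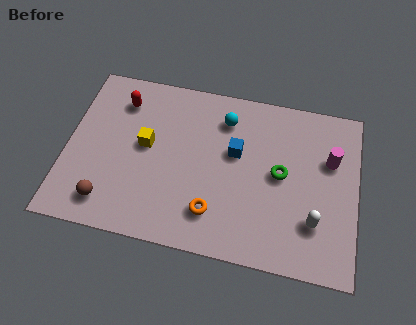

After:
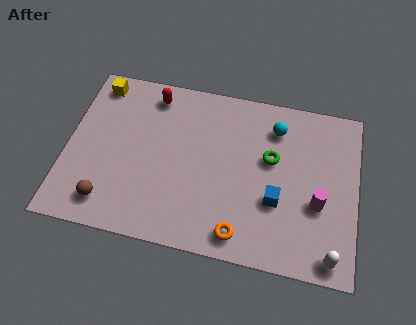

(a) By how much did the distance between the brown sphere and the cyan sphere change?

+1.5

They were about 6.3 units apart before and 7.8 after — 1.5 units further apart.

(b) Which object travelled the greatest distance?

the yellow cube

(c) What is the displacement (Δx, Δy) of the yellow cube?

(-2.1, 2.4)

From the two frames, the yellow cube sits at roughly (3.1, 4.1) before and (1.0, 6.5) after.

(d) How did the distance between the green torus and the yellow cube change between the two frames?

+2.0

The distance was about 5.3 in the first image and 7.3 in the second, so they moved 2.0 units further apart.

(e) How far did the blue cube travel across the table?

2.5

The blue cube moved from about (6.6, 4.5) to (8.3, 2.7), a distance of √(1.7² + 1.8²) ≈ 2.5.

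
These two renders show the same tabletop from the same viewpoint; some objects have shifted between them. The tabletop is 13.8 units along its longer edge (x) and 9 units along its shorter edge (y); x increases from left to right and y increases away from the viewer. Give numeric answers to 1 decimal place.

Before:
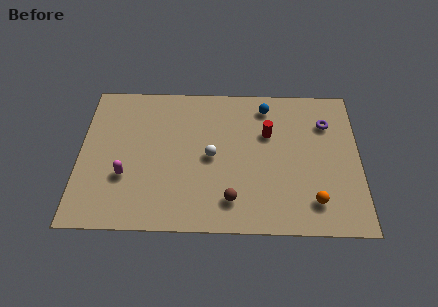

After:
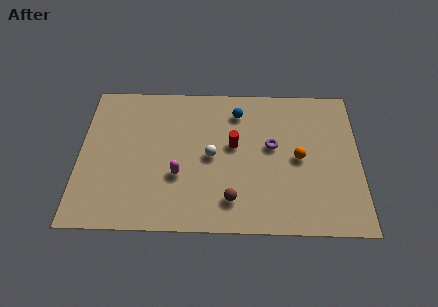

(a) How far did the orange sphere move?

2.7

The orange sphere moved from about (11.5, 1.8) to (10.8, 4.4), a distance of √(0.7² + 2.6²) ≈ 2.7.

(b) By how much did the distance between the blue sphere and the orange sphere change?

-2.1

The distance was about 6.2 in the first image and 4.1 in the second, so they moved 2.1 units closer together.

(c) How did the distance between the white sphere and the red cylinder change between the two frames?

-1.9

Before: roughly 3.2 units apart; after: 1.3. That's 1.9 units closer together.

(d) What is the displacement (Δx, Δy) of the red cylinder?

(-1.7, -0.8)

The red cylinder was at about (9.3, 5.9) and moved to about (7.6, 5.1).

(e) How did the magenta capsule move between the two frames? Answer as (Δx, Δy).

(2.6, 0.1)

The magenta capsule was at about (2.3, 3.1) and moved to about (4.9, 3.2).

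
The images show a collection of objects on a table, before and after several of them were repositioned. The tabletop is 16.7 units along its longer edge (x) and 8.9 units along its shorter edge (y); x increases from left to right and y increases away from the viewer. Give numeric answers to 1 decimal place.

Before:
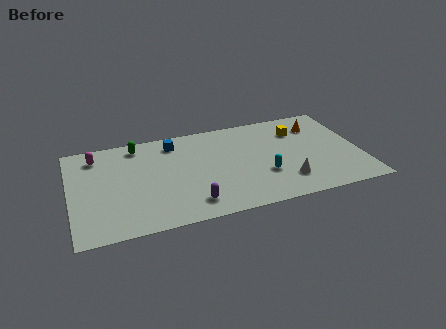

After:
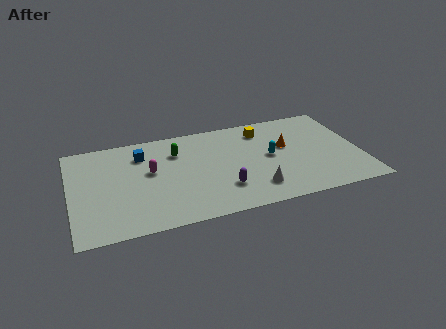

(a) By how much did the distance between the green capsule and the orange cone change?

-4.1

Before: roughly 10.5 units apart; after: 6.4. That's 4.1 units closer together.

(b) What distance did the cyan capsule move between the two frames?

1.7

The cyan capsule moved from about (11.0, 3.0) to (11.5, 4.6), a distance of √(0.5² + 1.6²) ≈ 1.7.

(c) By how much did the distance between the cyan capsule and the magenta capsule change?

-3.4

They were about 10.3 units apart before and 6.9 after — 3.4 units closer together.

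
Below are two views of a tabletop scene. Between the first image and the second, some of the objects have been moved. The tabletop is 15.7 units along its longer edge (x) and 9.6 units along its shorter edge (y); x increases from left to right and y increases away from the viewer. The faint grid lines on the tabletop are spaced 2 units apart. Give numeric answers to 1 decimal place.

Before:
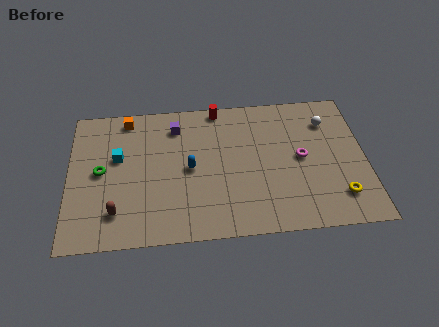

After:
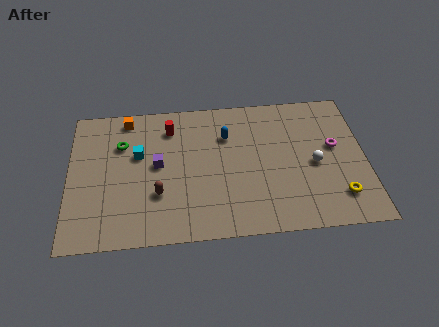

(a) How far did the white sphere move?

3.0

The white sphere moved from about (13.8, 7.3) to (13.0, 4.4), a distance of √(0.8² + 2.9²) ≈ 3.0.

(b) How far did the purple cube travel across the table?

2.8

The purple cube was near (5.7, 7.7) before and (4.7, 5.1) after, so it travelled √(1.0² + 2.6²) ≈ 2.8 units.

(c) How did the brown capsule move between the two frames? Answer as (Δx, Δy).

(2.2, 1.0)

From the two frames, the brown capsule sits at roughly (2.5, 2.1) before and (4.7, 3.1) after.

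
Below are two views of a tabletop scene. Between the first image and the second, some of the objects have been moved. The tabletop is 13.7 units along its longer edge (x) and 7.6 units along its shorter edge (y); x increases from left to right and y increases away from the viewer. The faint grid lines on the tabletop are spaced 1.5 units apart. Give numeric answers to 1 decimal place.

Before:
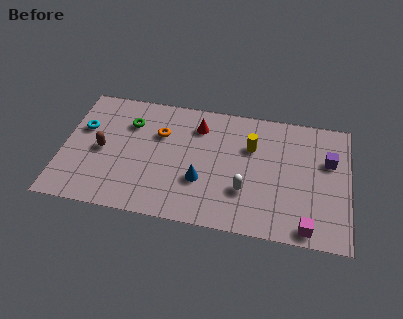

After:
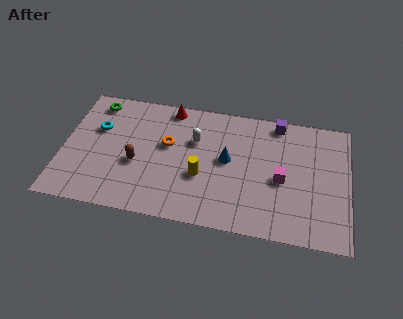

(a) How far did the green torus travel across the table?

2.0

The green torus moved from about (3.1, 5.5) to (1.4, 6.5), a distance of √(1.7² + 1.0²) ≈ 2.0.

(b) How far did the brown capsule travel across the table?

1.8

The brown capsule was near (1.9, 3.6) before and (3.6, 3.1) after, so it travelled √(1.7² + 0.5²) ≈ 1.8 units.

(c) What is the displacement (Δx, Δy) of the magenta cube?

(-1.3, 2.6)

The magenta cube was at about (11.8, 0.8) and moved to about (10.5, 3.4).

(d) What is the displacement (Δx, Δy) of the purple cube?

(-2.5, 1.9)

From the two frames, the purple cube sits at roughly (12.7, 4.9) before and (10.2, 6.8) after.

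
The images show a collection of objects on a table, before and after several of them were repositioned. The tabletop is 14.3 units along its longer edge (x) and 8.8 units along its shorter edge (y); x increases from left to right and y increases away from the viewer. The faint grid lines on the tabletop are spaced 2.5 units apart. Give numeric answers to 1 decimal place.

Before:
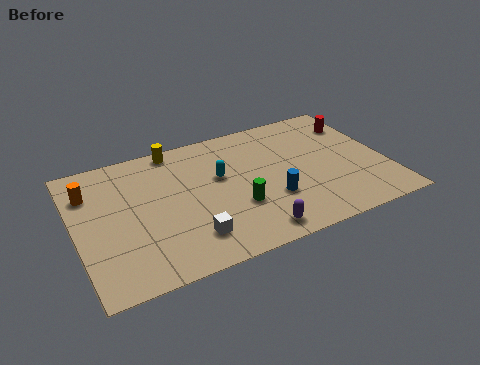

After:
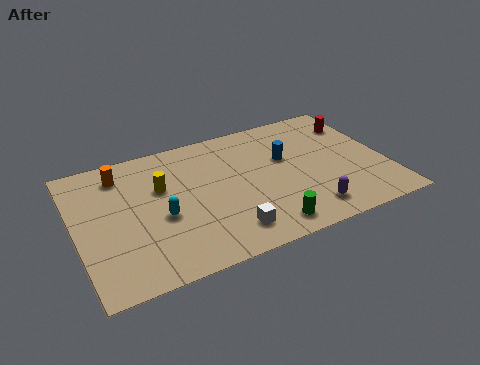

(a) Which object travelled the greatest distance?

the cyan capsule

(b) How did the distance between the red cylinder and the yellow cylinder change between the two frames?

+0.9

The distance was about 8.6 in the first image and 9.5 in the second, so they moved 0.9 units further apart.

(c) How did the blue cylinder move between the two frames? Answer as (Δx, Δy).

(1.0, 2.5)

The blue cylinder started near (8.8, 2.9) and ended near (9.8, 5.4).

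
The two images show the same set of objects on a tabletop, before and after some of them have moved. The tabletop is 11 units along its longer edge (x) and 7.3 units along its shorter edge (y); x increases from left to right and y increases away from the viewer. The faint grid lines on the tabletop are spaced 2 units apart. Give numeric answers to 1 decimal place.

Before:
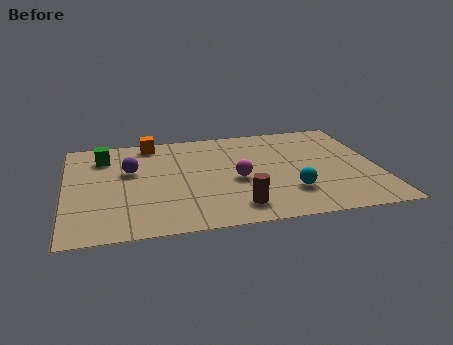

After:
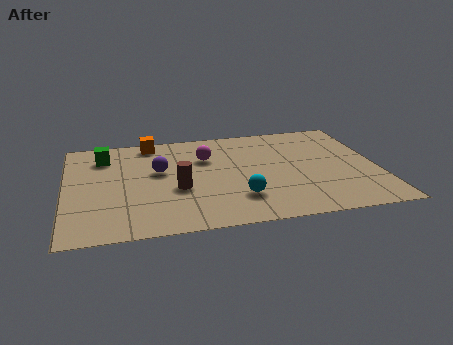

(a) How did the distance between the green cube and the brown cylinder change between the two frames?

-2.5

The distance was about 6.3 in the first image and 3.8 in the second, so they moved 2.5 units closer together.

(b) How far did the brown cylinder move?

2.6

The brown cylinder moved from about (5.9, 1.3) to (3.9, 2.9), a distance of √(2.0² + 1.6²) ≈ 2.6.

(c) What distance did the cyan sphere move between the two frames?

1.8

From (7.8, 2.0) to (6.0, 1.9), the cyan sphere covered √(1.8² + 0.1²) ≈ 1.8 units.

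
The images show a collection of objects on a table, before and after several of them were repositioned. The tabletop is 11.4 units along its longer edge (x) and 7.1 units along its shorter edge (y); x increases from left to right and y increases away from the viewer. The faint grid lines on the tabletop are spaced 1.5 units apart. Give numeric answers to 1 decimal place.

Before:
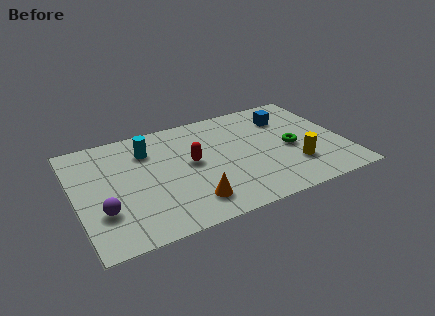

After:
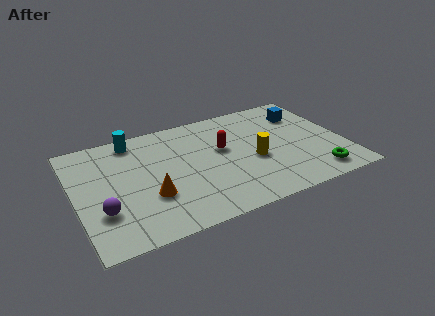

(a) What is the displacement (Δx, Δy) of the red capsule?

(1.4, 0.4)

The red capsule was at about (4.9, 3.8) and moved to about (6.3, 4.2).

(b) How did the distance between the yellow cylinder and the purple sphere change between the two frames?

-1.6

Before: roughly 8.1 units apart; after: 6.5. That's 1.6 units closer together.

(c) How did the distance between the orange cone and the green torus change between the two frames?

+2.2

The distance was about 4.8 in the first image and 7.0 in the second, so they moved 2.2 units further apart.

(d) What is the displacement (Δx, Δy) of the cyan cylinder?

(-0.5, 0.9)

The cyan cylinder started near (3.2, 5.3) and ended near (2.7, 6.2).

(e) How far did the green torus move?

2.2

The green torus moved from about (9.1, 3.2) to (9.9, 1.1), a distance of √(0.8² + 2.1²) ≈ 2.2.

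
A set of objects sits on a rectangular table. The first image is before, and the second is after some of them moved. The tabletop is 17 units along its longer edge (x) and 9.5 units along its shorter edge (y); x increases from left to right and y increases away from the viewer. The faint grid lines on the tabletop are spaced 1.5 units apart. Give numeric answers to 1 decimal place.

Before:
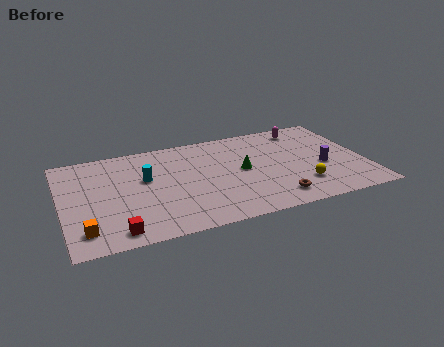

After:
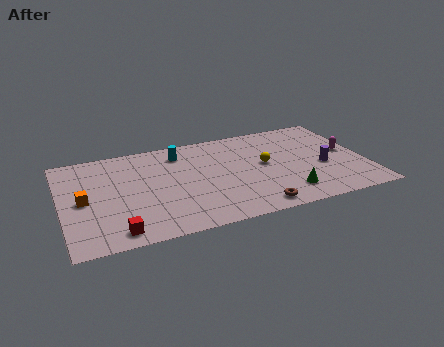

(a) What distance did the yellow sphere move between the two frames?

3.2

The yellow sphere moved from about (13.2, 2.4) to (11.4, 5.1), a distance of √(1.8² + 2.7²) ≈ 3.2.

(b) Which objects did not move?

the red cube and the purple cylinder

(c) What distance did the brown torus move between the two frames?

1.3

The brown torus moved from about (11.6, 1.6) to (10.4, 1.1), a distance of √(1.2² + 0.5²) ≈ 1.3.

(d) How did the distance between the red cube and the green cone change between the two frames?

+1.3

Before: roughly 8.2 units apart; after: 9.5. That's 1.3 units further apart.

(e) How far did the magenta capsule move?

3.7

The magenta capsule moved from about (14.0, 8.1) to (16.1, 5.0), a distance of √(2.1² + 3.1²) ≈ 3.7.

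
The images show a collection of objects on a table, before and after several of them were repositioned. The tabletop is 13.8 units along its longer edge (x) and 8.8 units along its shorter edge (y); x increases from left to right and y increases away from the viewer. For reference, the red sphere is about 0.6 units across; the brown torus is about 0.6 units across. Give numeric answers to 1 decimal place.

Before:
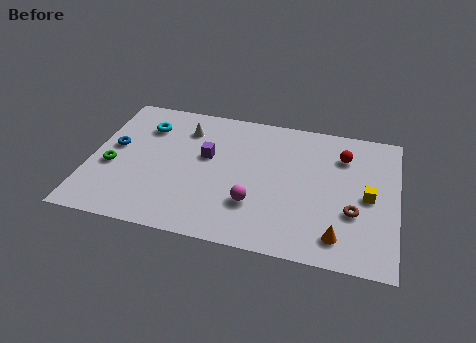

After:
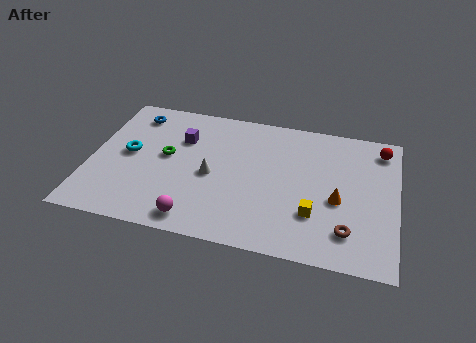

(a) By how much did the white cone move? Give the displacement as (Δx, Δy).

(1.4, -2.8)

From the two frames, the white cone sits at roughly (4.1, 6.8) before and (5.5, 4.0) after.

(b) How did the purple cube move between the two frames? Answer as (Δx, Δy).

(-1.2, 0.9)

From the two frames, the purple cube sits at roughly (5.2, 5.2) before and (4.0, 6.1) after.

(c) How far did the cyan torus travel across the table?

2.1

The cyan torus moved from about (2.3, 6.6) to (1.7, 4.6), a distance of √(0.6² + 2.0²) ≈ 2.1.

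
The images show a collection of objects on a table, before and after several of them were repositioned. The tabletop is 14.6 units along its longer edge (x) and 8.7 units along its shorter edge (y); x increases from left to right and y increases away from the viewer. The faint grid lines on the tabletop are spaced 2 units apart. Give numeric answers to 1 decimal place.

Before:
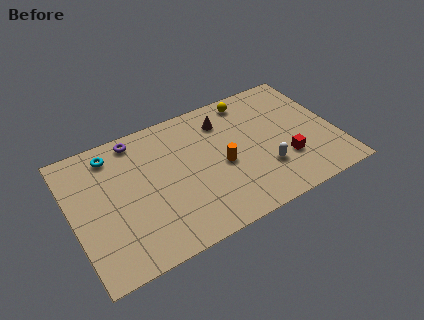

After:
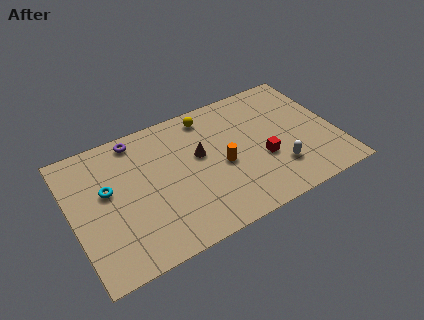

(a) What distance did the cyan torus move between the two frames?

2.3

From (2.5, 7.3) to (2.0, 5.1), the cyan torus covered √(0.5² + 2.2²) ≈ 2.3 units.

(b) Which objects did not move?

the orange cylinder and the purple torus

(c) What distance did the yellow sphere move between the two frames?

2.4

From (10.3, 7.6) to (7.9, 7.5), the yellow sphere covered √(2.4² + 0.1²) ≈ 2.4 units.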